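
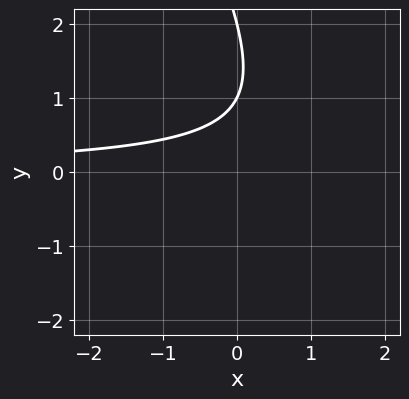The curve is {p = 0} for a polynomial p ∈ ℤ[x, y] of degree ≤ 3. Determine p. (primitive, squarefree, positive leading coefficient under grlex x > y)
2*x*y + y^2 - 3*y + 2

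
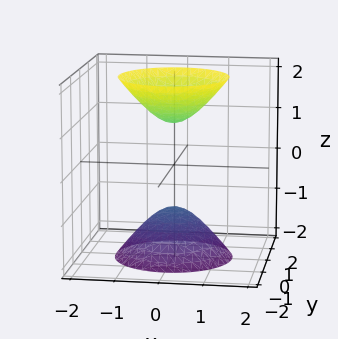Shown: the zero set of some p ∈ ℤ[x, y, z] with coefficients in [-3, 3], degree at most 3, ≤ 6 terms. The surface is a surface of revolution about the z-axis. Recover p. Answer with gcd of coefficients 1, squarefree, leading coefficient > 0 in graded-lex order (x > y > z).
First, the picture has 2 separate pieces. They look like related sheets of one shape, so recover p as a whole.
Then, the degree is 2 — a generic line meets the surface in up to 2 points.
Then, symmetry: the surface is invariant under rotation about z: p = q(x² + y², z).
Next, reading off the gridlines: it misses every integer gridline on the y-axis; a circular section at z = 2 has radius between 1 and 2.
Finally, these observations pin down the coefficients. Check: (0, 0, -1) on the z-axis lies on the surface, and p(0, 0, -1) = 0. ✓

2*x^2 + 2*y^2 - z^2 + 1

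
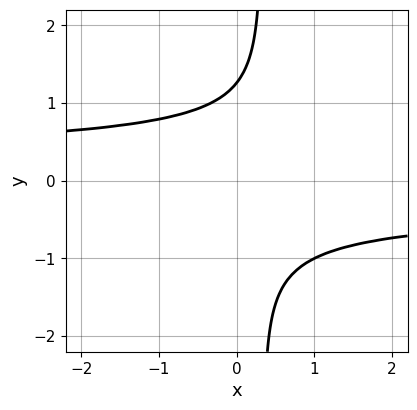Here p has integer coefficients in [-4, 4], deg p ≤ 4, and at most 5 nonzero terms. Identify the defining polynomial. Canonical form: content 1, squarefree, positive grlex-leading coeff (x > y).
3*x*y^3 - y^3 + 2

1. The degree is 4 — a generic line meets the curve in up to 4 points.
2. Reading off the gridlines: no x-intercept at any integer in the box.
3. Fitting integer coefficients to these (and the overall shape) gives p.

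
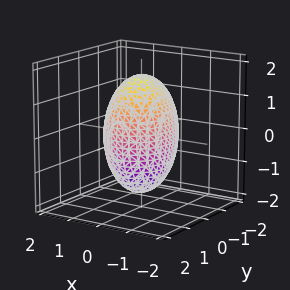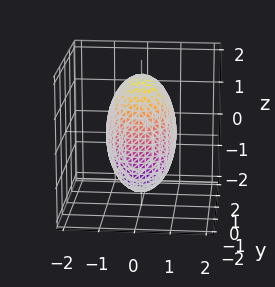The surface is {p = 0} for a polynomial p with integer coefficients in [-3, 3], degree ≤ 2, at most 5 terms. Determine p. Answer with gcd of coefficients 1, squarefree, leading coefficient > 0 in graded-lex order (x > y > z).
3*x^2 + 2*y^2 + z^2 - 3

1. Degree: bounded and convex; a quadric, so deg p = 2.
2. Symmetries: it's symmetric under z → −z, forcing even powers of z; mirror symmetry x ↦ −x ⇒ only even powers of x; mirror symmetry y ↦ −y ⇒ only even powers of y.
3. From the visible intercepts: the x-axis gridline crossings are at x ∈ {-1, 1}.
4. Putting this together gives p.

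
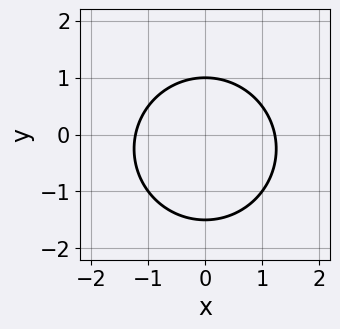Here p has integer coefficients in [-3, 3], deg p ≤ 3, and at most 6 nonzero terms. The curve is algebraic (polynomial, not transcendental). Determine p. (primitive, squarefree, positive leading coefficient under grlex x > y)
2*x^2 + 2*y^2 + y - 3

deg p = 2.
Symmetries: it's symmetric under x → −x, forcing even powers of x.
Checking where it meets the axes: it crosses the y-axis at the gridline y = 1.
Solving for integer coefficients yields p as stated.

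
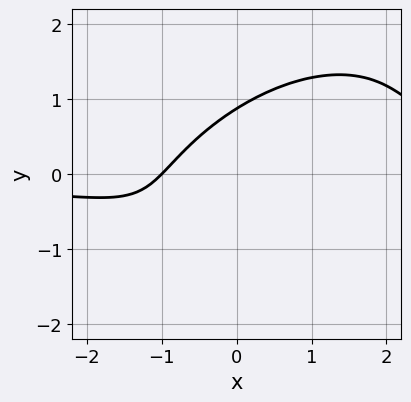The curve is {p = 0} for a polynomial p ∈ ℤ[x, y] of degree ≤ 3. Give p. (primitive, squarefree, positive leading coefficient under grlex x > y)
2*x^2*y - 3*x*y^2 + 3*y^3 - 2*x - 2

First, deg p = 3.
Next, against the integer gridlines: one x-axis crossing is at x = -1.
Finally, solving for integer coefficients yields p as stated.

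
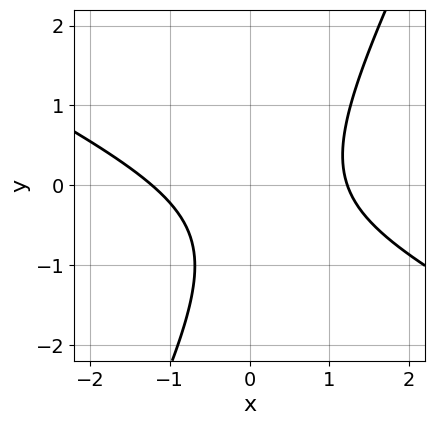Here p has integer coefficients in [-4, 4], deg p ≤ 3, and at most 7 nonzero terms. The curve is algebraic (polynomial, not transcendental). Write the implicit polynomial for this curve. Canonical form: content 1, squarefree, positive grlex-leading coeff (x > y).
1. The degree is 2 — the shape is more complex than any degree-1 curve.
2. From the axis intercepts and sections: the curve avoids every integer y-axis point in the box.
3. Matching integer coefficients to the picture gives p.

2*x^2 + 3*x*y - 2*y^2 - 2*y - 3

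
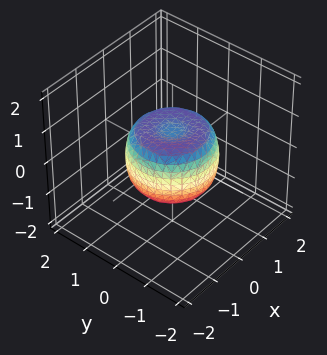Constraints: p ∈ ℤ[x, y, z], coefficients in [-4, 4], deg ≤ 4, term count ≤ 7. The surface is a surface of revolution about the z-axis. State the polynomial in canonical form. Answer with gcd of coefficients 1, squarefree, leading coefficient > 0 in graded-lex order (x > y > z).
Degree: the shape is more complex than any degree-3 surface, so deg p = 4.
Symmetries: the z-axis is an axis of rotation, so x and y enter only as x² + y².
Checking where it meets the axes: a circular section at z = 0 has radius between 1 and 2.
Putting this together gives p.

2*x^4 + 4*x^2*y^2 + 2*y^4 - 2*x^2 - 2*y^2 + 2*z^2 - 1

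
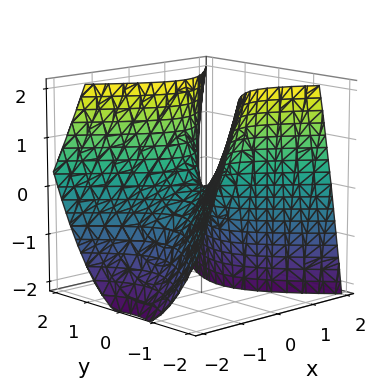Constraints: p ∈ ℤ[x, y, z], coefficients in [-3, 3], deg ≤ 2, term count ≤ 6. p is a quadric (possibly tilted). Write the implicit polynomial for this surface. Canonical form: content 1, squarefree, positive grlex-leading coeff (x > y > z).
3*x^2 + x*y - 2*x*z - 3*y^2 + 2*z

(a) The degree is 2 — the shape is more complex than any degree-1 surface.
(b) Against the integer gridlines: one x-axis crossing is at x = 0; one y-axis crossing is at y = 0; one z-axis crossing is at z = 0.
(c) Matching integer coefficients to the picture gives p.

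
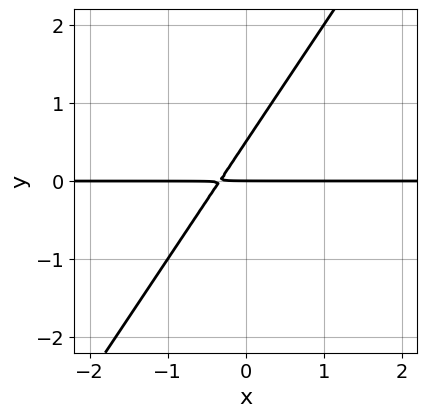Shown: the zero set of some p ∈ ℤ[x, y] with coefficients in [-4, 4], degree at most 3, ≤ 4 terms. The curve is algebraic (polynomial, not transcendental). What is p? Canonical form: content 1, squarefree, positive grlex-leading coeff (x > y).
3*x*y - 2*y^2 + y

Degree: a generic line meets the curve in up to 2 points, so deg p = 2.
From the axis intercepts and sections: it crosses the y-axis at the gridline y = 0; every point of the x-axis in the box is on the curve.
Fitting integer coefficients to these (and the overall shape) gives p.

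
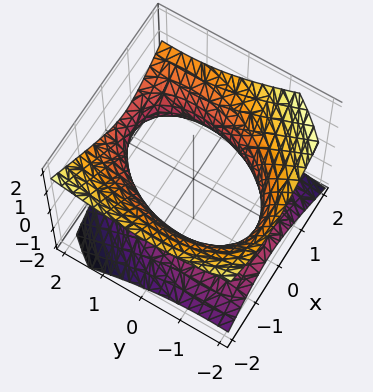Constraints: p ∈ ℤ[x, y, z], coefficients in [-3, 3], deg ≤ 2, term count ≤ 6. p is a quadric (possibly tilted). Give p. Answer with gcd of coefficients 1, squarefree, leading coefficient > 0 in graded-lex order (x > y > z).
2*x^2 - x*y + y^2 - y*z - 3*z^2 - 3

1. The degree is 2 — no degree-1 surface has this shape.
2. Reading off the gridlines: the surface avoids every integer z-axis point in the box.
3. Solving for integer coefficients yields p as stated.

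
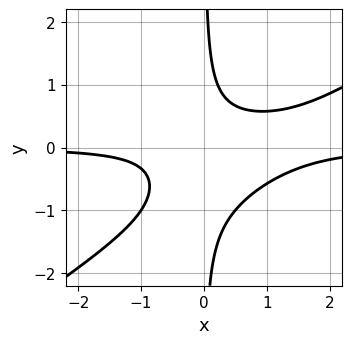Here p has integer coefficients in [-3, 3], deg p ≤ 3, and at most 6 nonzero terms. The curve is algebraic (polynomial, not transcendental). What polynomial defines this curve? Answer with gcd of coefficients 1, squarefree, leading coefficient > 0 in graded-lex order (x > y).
deg p = 3.
From the visible intercepts: no y-intercept at any integer in the box; no x-intercept at any integer in the box.
Matching integer coefficients to the picture gives p.

2*x^2*y - 3*x*y^2 - 2*x*y + 1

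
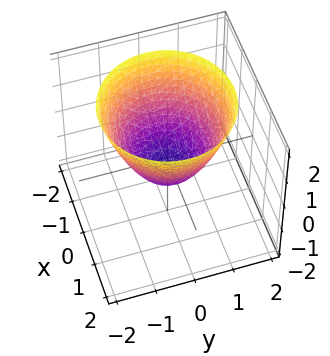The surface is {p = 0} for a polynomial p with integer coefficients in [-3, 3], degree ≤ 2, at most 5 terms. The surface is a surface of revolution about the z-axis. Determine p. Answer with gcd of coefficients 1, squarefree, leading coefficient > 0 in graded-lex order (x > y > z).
3*x^2 + 3*y^2 - 3*z - 2

(a) deg p = 2. A generic line meets the surface in up to 2 points.
(b) Symmetry: every cross-section ⟂ z is a circle, so x, y appear only via x² + y².
(c) From the visible intercepts: a circular section at z = 2 has radius between 1 and 2.
(d) Matching integer coefficients to the picture gives p.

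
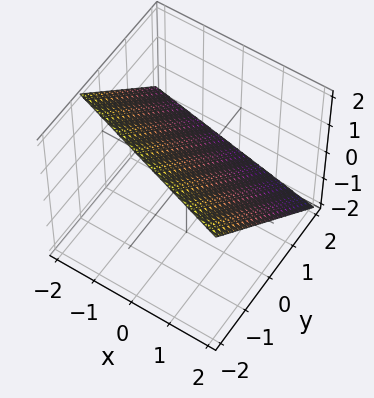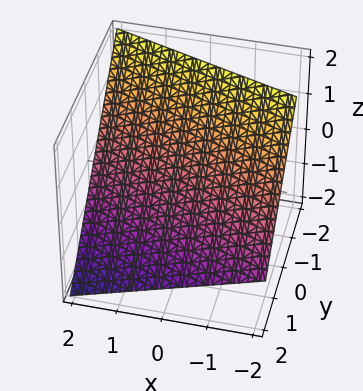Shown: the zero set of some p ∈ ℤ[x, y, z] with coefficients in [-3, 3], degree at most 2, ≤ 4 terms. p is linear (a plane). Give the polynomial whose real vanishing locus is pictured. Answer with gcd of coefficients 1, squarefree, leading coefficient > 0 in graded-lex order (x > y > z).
Degree: every cross-section is a straight line — this is a plane, so deg p = 1.
Observable constraints: it meets the x-axis at x = 2 (among the integer gridlines).
Fitting integer coefficients to these (and the overall shape) gives p.

x + 3*y + 3*z - 2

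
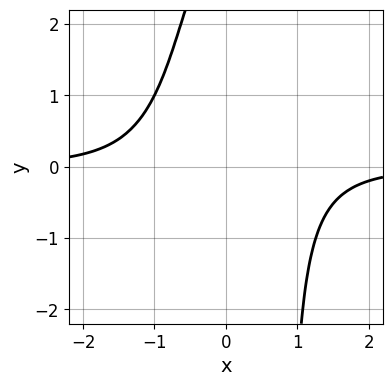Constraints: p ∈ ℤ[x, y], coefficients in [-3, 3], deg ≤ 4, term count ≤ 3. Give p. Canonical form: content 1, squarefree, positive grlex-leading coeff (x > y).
2*x^3*y - y + 3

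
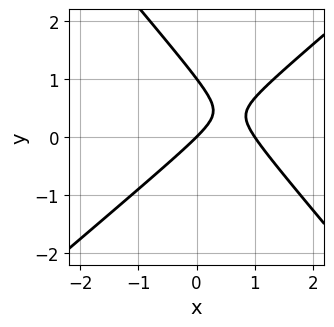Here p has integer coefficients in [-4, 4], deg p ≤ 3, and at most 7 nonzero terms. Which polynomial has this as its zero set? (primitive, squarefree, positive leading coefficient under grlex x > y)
3*x^2 - x*y - 3*y^2 - 3*x + 3*y

First, degree: a generic line meets the curve in up to 2 points, so deg p = 2.
Next, against the integer gridlines: the x-axis gridline crossings are at x ∈ {0, 1}; the y-axis gridline crossings are at y ∈ {0, 1}.
Finally, these observations pin down the coefficients.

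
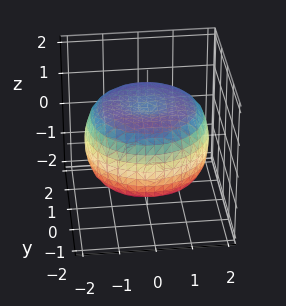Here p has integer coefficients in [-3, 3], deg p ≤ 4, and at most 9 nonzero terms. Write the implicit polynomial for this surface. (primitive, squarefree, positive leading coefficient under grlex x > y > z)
1. deg p = 4. No degree-3 surface has this shape.
2. Symmetries: every cross-section ⟂ z is a circle, so x, y appear only via x² + y².
3. From the axis intercepts and sections: a circular section at z = 1 has radius between 1 and 2; among the integer gridlines, it crosses the z-axis at z ∈ {-1, 1}.
4. Matching integer coefficients to the picture gives p.

x^4 + 2*x^2*y^2 + y^4 - 2*x^2 - 2*y^2 + 3*z^2 - 3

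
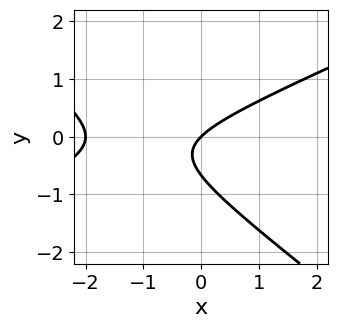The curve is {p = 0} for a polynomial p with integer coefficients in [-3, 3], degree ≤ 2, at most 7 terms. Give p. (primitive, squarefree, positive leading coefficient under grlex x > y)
(a) Degree: a generic line meets the curve in up to 2 points, so deg p = 2.
(b) Reading off the gridlines: among the integer gridlines, it crosses the x-axis at x ∈ {-2, 0}; it crosses the y-axis at the gridline y = 0.
(c) Matching integer coefficients to the picture gives p.

x^2 - x*y - 3*y^2 + 2*x - 2*y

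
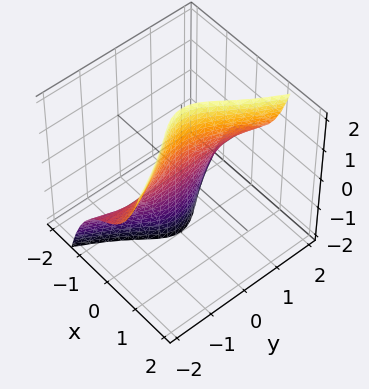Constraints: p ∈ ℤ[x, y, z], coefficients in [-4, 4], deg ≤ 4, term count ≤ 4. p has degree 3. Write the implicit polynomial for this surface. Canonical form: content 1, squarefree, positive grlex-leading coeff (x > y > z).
3*x^3 - y^2*z + 3*x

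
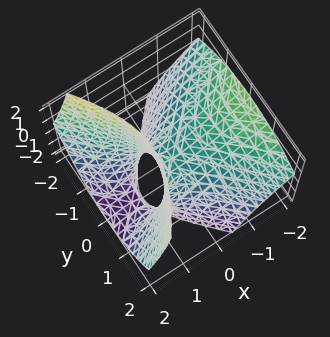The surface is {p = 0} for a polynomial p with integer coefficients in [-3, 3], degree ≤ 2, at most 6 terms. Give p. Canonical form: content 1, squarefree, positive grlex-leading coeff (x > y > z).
2*x^2 + 3*x*z - 2*y^2 - 2*z

Degree: a generic line meets the surface in up to 2 points, so deg p = 2.
From the axis intercepts and sections: it meets the z-axis at z = 0 (among the integer gridlines); it crosses the y-axis at the gridline y = 0; it crosses the x-axis at the gridline x = 0.
Together with the visible shape, these determine p as stated.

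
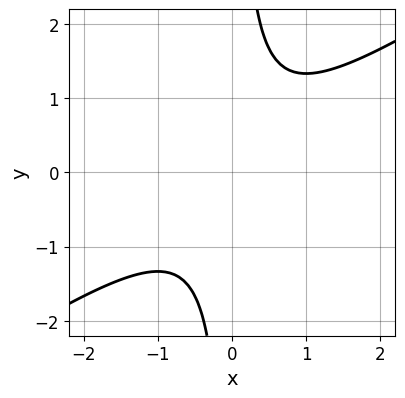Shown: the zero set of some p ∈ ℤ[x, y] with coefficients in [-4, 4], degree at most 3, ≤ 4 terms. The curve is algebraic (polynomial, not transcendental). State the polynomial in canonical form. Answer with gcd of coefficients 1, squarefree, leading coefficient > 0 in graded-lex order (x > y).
2*x^2 - 3*x*y + 2

1. Degree: a generic line meets the curve in up to 2 points, so deg p = 2.
2. Observable constraints: no y-intercept at any integer in the box; the curve avoids every integer x-axis point in the box.
3. Solving for integer coefficients yields p as stated.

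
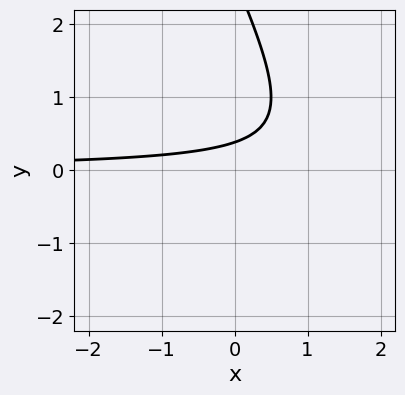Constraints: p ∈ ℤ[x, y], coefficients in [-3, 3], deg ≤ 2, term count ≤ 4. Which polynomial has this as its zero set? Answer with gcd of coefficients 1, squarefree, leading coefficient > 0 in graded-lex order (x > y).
2*x*y + y^2 - 3*y + 1

Degree: no degree-1 curve has this shape, so deg p = 2.
Against the integer gridlines: it misses every integer gridline on the x-axis.
Putting this together gives p.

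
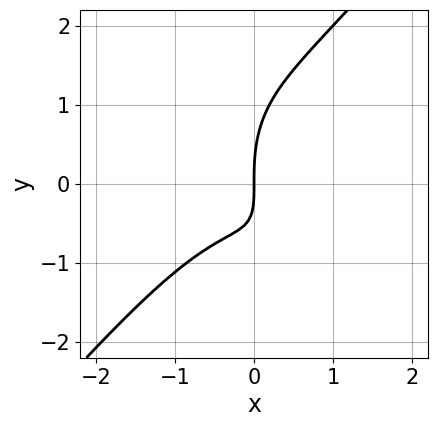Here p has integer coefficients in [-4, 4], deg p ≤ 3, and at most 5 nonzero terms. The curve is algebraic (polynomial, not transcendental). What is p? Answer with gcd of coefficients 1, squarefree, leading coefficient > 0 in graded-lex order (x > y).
1. deg p = 3.
2. From the axis intercepts and sections: it meets the y-axis at y = 0 (among the integer gridlines); it crosses the x-axis at the gridline x = 0.
3. The integer polynomial consistent with all of this is the stated p.

3*x^3 - x*y^2 - y^3 + 3*x*y + 3*x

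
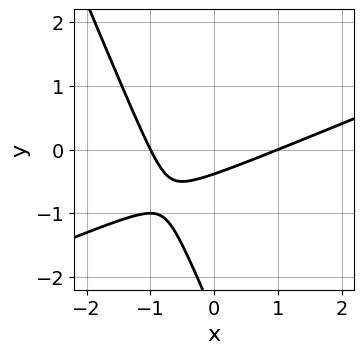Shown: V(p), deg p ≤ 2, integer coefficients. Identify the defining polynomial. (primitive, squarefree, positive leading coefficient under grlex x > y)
1. deg p = 2.
2. Against the integer gridlines: the x-axis gridline crossings are at x ∈ {-1, 1}.
3. Assembling these constraints gives the stated polynomial.

x^2 - 2*x*y - y^2 - 3*y - 1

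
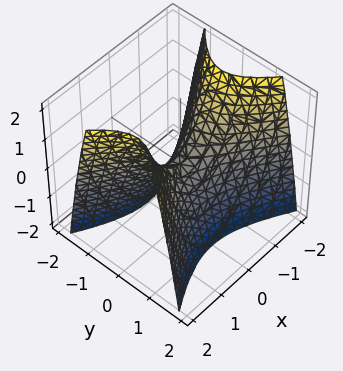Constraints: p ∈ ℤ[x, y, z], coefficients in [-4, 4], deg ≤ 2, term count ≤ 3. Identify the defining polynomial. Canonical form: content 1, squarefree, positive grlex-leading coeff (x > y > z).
First, degree: a hyperbolic paraboloid; a quadric, so deg p = 2.
Then, symmetries: the y ↦ −y reflection is a symmetry, so y appears only in even powers; mirror symmetry x ↦ −x ⇒ only even powers of x.
Next, from the visible intercepts: it meets the y-axis at y = 0 (among the integer gridlines); one z-axis crossing is at z = 0.
Finally, assembling these constraints gives the stated polynomial.

x^2 - 2*y^2 - z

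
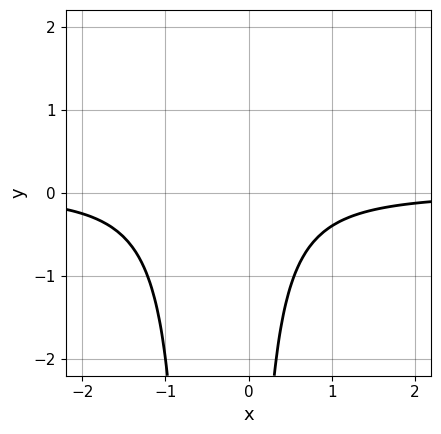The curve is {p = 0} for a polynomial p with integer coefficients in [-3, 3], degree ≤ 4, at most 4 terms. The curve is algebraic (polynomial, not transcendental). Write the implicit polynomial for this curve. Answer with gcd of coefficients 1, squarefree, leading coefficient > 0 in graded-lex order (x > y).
3*x^2*y + 2*x*y + 2

1. Degree: no degree-2 curve has this shape, so deg p = 3.
2. From the axis intercepts and sections: no x-intercept at any integer in the box; no y-intercept at any integer in the box.
3. The integer polynomial consistent with all of this is the stated p.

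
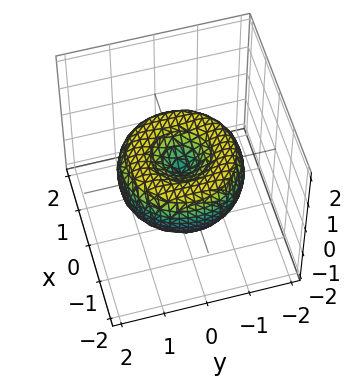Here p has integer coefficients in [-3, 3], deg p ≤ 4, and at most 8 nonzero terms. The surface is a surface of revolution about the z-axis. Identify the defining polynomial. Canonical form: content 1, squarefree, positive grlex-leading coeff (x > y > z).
x^4 + 2*x^2*y^2 + y^4 - 2*x^2 - 2*y^2 + 2*z^2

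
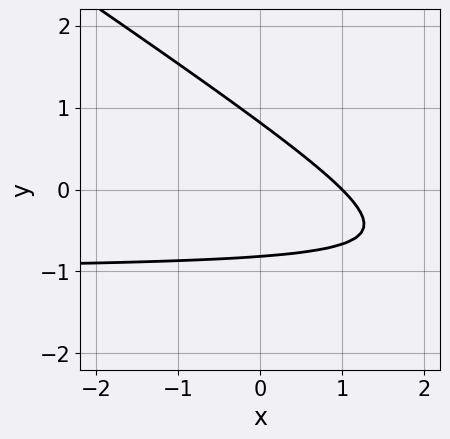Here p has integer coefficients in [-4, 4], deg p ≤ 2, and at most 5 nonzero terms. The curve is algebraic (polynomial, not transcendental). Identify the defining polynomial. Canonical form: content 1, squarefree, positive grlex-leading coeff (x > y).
2*x*y + 3*y^2 + 2*x - 2

Degree: a generic line meets the curve in up to 2 points, so deg p = 2.
Reading off the gridlines: it crosses the x-axis at the gridline x = 1.
Solving for integer coefficients yields p as stated.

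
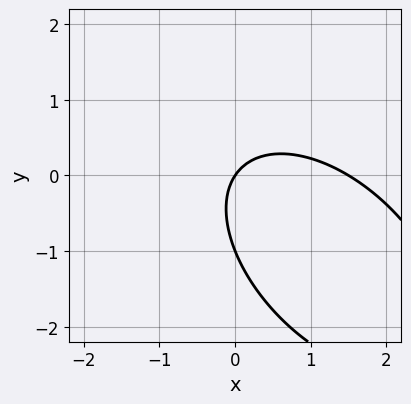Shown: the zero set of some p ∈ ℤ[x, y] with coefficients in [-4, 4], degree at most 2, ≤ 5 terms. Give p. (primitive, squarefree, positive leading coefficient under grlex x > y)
2*x^2 + 2*x*y + 2*y^2 - 3*x + 2*y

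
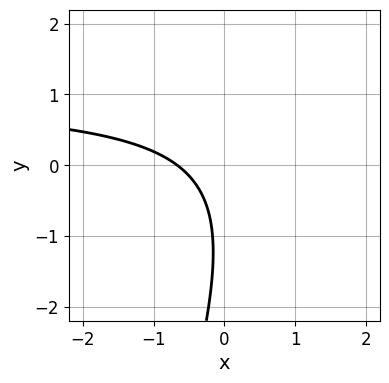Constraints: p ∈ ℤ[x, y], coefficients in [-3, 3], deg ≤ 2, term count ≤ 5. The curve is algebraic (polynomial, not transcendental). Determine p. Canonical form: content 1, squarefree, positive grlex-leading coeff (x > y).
3*x*y - y^2 - 3*x - 2*y - 2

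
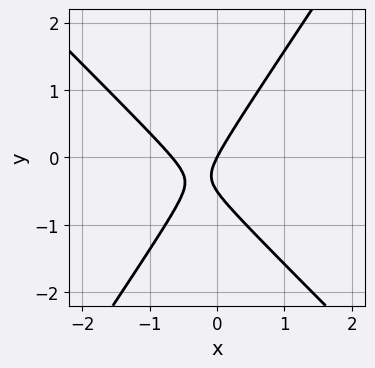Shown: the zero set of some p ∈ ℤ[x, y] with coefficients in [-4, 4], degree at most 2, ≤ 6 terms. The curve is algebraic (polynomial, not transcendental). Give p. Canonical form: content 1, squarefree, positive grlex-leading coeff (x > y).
First, the degree is 2 — no degree-1 curve has this shape.
Then, observable constraints: it crosses the y-axis at the gridline y = 0; it meets the x-axis at x = 0 (among the integer gridlines).
Finally, matching integer coefficients to the picture gives p.

3*x^2 + x*y - 2*y^2 + 2*x - y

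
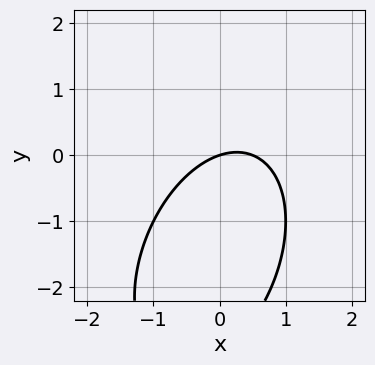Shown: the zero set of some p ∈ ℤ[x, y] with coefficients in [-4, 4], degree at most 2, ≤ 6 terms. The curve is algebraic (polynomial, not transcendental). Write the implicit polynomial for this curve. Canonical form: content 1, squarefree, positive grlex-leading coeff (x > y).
2*x^2 - x*y + y^2 - x + 3*y

1. Degree: the shape is more complex than any degree-1 curve, so deg p = 2.
2. Against the integer gridlines: it crosses the x-axis at the gridline x = 0; one y-axis crossing is at y = 0.
3. Assembling these constraints gives the stated polynomial.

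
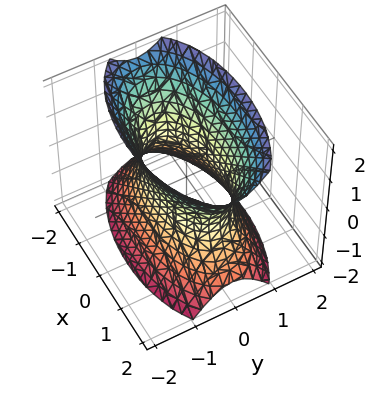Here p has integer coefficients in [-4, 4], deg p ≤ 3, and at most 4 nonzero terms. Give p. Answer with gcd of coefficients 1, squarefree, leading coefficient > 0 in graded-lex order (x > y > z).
(a) Degree: an hourglass — one-sheet hyperboloid; a quadric, so deg p = 2.
(b) Symmetries: it's symmetric under y → −y, forcing even powers of y; it's symmetric under z → −z, forcing even powers of z; it's symmetric under x → −x, forcing even powers of x.
(c) Observable constraints: it misses every integer gridline on the z-axis.
(d) Solving for integer coefficients yields p as stated.

x^2 + 3*y^2 - z^2 - 2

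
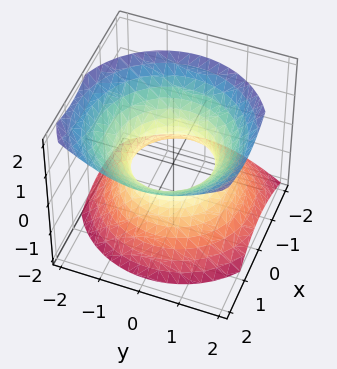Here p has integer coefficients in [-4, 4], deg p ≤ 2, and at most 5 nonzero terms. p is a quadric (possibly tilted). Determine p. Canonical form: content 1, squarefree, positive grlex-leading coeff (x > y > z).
3*x^2 - 2*x*z + 3*y^2 - 3*z^2 - 3

The degree is 2 — a generic line meets the surface in up to 2 points.
Reading off the gridlines: the surface avoids every integer z-axis point in the box; the y-axis gridline crossings are at y ∈ {-1, 1}.
Solving for integer coefficients yields p as stated. Check: (-1, 0, 0) on the x-axis lies on the surface, and p(-1, 0, 0) = 0. ✓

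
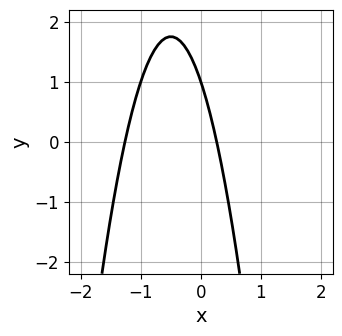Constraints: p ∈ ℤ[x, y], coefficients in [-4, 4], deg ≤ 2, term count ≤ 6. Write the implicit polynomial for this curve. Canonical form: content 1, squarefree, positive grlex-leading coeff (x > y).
3*x^2 + 3*x + y - 1

First, the degree is 2 — the shape is more complex than any degree-1 curve.
Then, from the axis intercepts and sections: one y-axis crossing is at y = 1.
Finally, together with the visible shape, these determine p as stated.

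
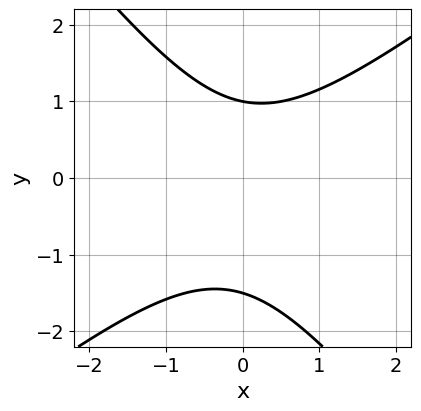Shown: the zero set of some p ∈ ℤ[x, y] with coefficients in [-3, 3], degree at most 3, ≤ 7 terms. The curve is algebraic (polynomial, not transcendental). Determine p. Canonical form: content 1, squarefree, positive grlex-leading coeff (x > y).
First, deg p = 2.
Then, observable constraints: no x-intercept at any integer in the box; it crosses the y-axis at the gridline y = 1.
Finally, matching integer coefficients to the picture gives p.

2*x^2 - x*y - 2*y^2 - y + 3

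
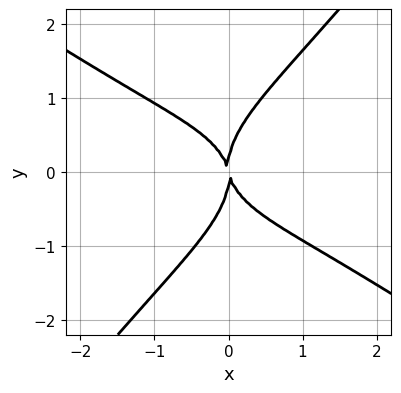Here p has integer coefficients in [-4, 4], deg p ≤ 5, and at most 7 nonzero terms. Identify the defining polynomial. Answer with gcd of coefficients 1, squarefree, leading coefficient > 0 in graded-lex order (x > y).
x^4 + 2*x*y^3 - 2*y^4 + 3*x^2 + x*y

(a) Degree: the shape is more complex than any degree-3 curve, so deg p = 4.
(b) Against the integer gridlines: one y-axis crossing is at y = 0; one x-axis crossing is at x = 0.
(c) Assembling these constraints gives the stated polynomial.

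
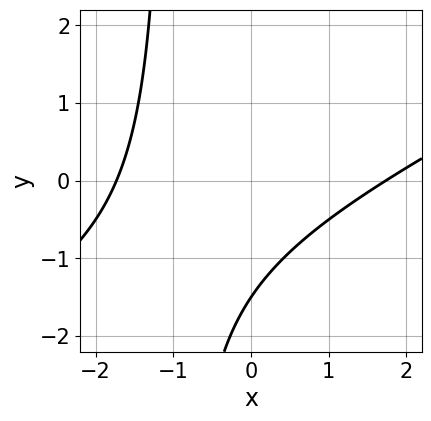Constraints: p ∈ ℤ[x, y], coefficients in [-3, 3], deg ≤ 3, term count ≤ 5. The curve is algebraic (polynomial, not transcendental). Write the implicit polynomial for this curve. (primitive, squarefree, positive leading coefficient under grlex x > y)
x^2 - 2*x*y - 2*y - 3

First, degree: a generic line meets the curve in up to 2 points, so deg p = 2.
Finally, solving for integer coefficients yields p as stated.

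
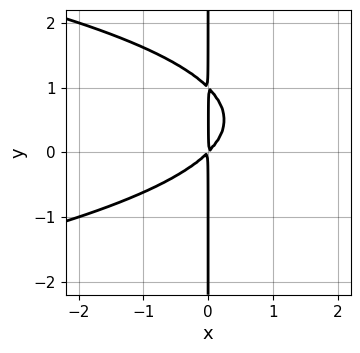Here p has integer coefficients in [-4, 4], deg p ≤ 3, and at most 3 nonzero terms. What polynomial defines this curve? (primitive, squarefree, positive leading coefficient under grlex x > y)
x*y^2 + x^2 - x*y

1. The degree is 3 — the shape is more complex than any degree-2 curve.
2. Against the integer gridlines: every point of the y-axis in the box is on the curve.
3. Fitting integer coefficients to these (and the overall shape) gives p.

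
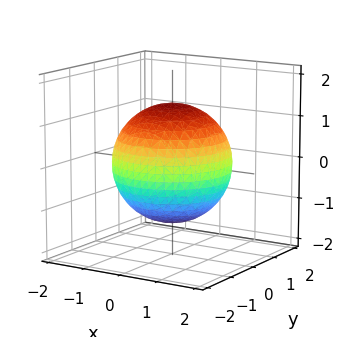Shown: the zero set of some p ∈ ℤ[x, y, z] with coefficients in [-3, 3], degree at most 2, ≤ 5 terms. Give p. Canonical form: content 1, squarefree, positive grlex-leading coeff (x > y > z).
Degree: bounded and convex; a quadric, so deg p = 2.
Symmetry: the z-axis is an axis of rotation, so x and y enter only as x² + y²; it's symmetric under z → −z, forcing even powers of z.
Against the integer gridlines: a circular section at z = 0 has radius between 1 and 2.
These observations pin down the coefficients.

x^2 + y^2 + z^2 - 2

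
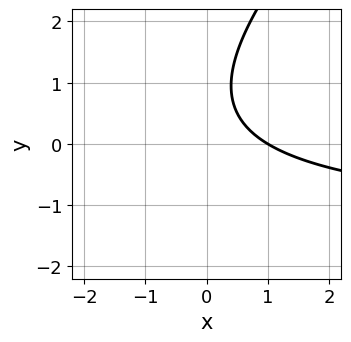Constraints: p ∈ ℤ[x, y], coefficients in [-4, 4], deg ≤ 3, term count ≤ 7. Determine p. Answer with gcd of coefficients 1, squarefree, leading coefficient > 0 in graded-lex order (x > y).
2*x*y - 2*y^2 + 3*x + 3*y - 3

1. The degree is 2 — the shape is more complex than any degree-1 curve.
2. Observable constraints: no y-intercept at any integer in the box; it meets the x-axis at x = 1 (among the integer gridlines).
3. Solving for integer coefficients yields p as stated.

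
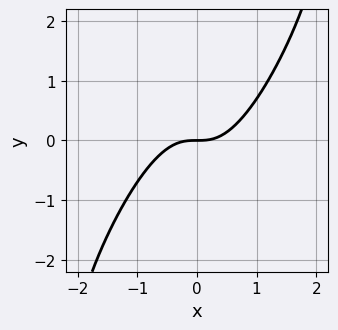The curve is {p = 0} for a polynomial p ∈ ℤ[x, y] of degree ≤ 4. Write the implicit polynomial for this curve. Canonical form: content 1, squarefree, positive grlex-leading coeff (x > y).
3*x^3 - 3*x^2*y + x*y^2 - 2*y

deg p = 3. A generic line meets the curve in up to 3 points.
Observable constraints: it meets the x-axis at x = 0 (among the integer gridlines); it meets the y-axis at y = 0 (among the integer gridlines).
The integer polynomial consistent with all of this is the stated p.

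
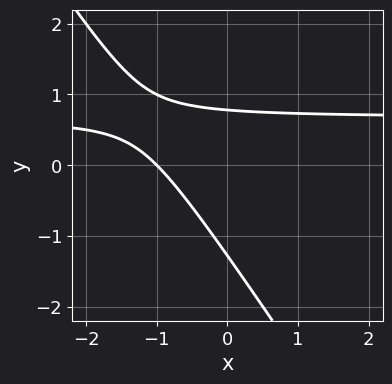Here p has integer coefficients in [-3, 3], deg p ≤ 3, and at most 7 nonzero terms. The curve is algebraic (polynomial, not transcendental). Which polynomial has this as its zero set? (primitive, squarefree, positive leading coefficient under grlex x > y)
3*x*y + 2*y^2 - 2*x + y - 2

deg p = 2. No degree-1 curve has this shape.
From the visible intercepts: one x-axis crossing is at x = -1.
The integer polynomial consistent with all of this is the stated p.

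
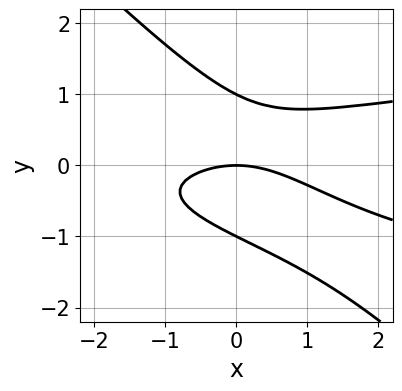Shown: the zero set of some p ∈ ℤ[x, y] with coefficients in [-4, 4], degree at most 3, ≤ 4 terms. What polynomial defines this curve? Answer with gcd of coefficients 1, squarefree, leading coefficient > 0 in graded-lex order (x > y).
(a) deg p = 3.
(b) Against the integer gridlines: it crosses the x-axis at the gridline x = 0; among the integer gridlines, it crosses the y-axis at y ∈ {-1, 0, 1}.
(c) Assembling these constraints gives the stated polynomial.

3*x*y^2 + 3*y^3 - x^2 - 3*y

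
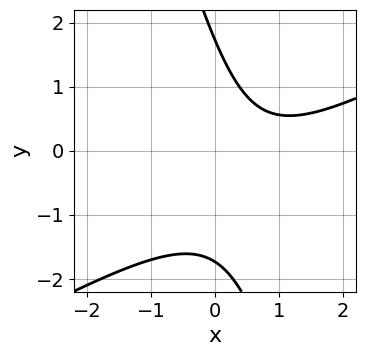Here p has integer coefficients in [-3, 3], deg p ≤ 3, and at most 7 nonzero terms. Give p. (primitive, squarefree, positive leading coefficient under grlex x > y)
First, deg p = 2.
Then, checking where it meets the axes: the curve avoids every integer x-axis point in the box.
Finally, fitting integer coefficients to these (and the overall shape) gives p.

2*x^2 - 3*x*y - y^2 - 3*x + 3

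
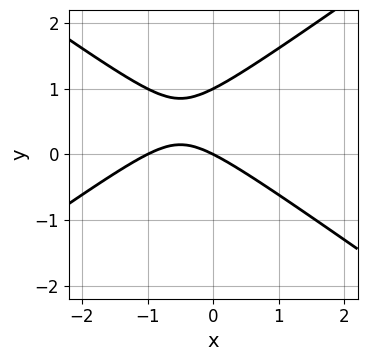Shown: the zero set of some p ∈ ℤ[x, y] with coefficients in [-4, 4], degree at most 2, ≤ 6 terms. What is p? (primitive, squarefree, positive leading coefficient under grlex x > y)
x^2 - 2*y^2 + x + 2*y

1. Degree: a generic line meets the curve in up to 2 points, so deg p = 2.
2. From the visible intercepts: the x-axis gridline crossings are at x ∈ {-1, 0}; the y-axis gridline crossings are at y ∈ {0, 1}.
3. Solving for integer coefficients yields p as stated.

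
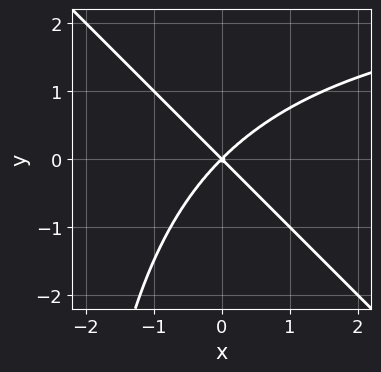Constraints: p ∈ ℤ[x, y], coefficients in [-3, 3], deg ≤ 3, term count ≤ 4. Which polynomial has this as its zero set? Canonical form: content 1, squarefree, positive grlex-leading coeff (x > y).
x^2*y + x*y^2 - 3*x^2 + 3*y^2

Degree: the shape is more complex than any degree-2 curve, so deg p = 3.
From the visible intercepts: it crosses the x-axis at the gridline x = 0; one y-axis crossing is at y = 0.
Putting this together gives p.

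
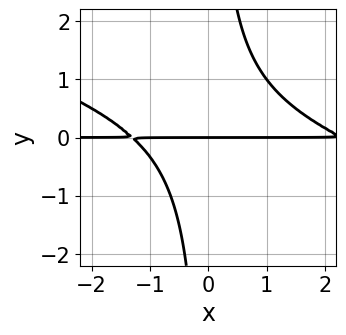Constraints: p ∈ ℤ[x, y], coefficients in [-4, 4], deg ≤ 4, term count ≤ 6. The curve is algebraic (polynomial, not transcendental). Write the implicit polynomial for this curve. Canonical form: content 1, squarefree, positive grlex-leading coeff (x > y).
x^2*y + 3*x*y^2 - x*y - 3*y

1. deg p = 3. No degree-2 curve has this shape.
2. Reading off the gridlines: one y-axis crossing is at y = 0; the visible x-axis segment lies entirely on the curve.
3. Fitting integer coefficients to these (and the overall shape) gives p.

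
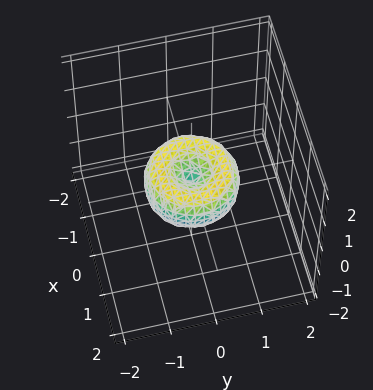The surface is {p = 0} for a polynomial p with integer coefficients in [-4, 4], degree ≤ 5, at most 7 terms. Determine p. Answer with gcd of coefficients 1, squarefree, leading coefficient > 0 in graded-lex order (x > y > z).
(a) The degree is 4 — a generic line meets the surface in up to 4 points.
(b) Symmetries: rotational symmetry about the z-axis ⇒ p depends on x, y only through x² + y².
(c) Against the integer gridlines: the x-axis gridline crossings are at x ∈ {-1, 0, 1}; a circular section at z = 0 has radius exactly 1.
(d) Assembling these constraints gives the stated polynomial. Check: (0, -1, 0) on the y-axis lies on the surface, and p(0, -1, 0) = 0. ✓

x^4 + 2*x^2*y^2 + y^4 - x^2 - y^2 + z^2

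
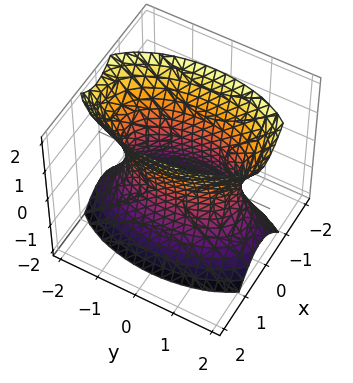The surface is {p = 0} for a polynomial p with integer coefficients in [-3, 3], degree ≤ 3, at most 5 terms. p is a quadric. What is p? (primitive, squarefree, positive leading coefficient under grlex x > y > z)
3*x^2 + y^2 - z^2 - 2

deg p = 2. An hourglass — one-sheet hyperboloid; a quadric.
Symmetries: it's symmetric under x → −x, forcing even powers of x; mirror symmetry y ↦ −y ⇒ only even powers of y; the z ↦ −z reflection is a symmetry, so z appears only in even powers.
From the visible intercepts: no z-intercept at any integer in the box.
Fitting integer coefficients to these (and the overall shape) gives p.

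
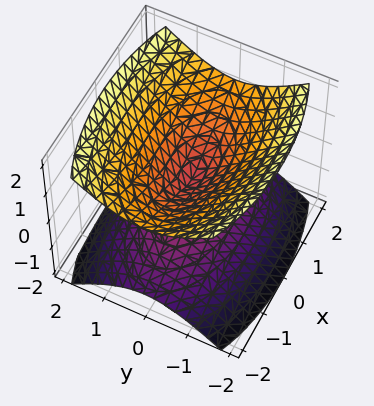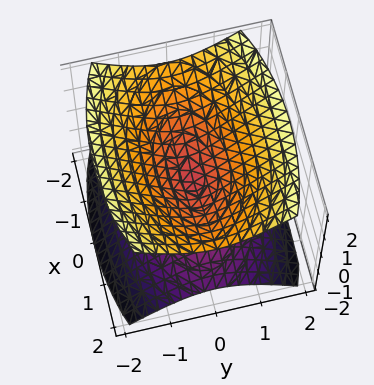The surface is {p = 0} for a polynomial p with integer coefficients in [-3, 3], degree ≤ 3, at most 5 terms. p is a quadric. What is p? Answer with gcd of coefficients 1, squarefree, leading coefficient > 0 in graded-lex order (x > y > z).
x^2 + 3*y^2 - 3*z^2

There are 2 components.
Degree: a double cone through the origin; a quadric, so deg p = 2.
Symmetries: it's symmetric under x → −x, forcing even powers of x; it's symmetric under z → −z, forcing even powers of z; mirror symmetry y ↦ −y ⇒ only even powers of y.
Observable constraints: it meets the x-axis at x = 0 (among the integer gridlines); it meets the y-axis at y = 0 (among the integer gridlines); it meets the z-axis at z = 0 (among the integer gridlines).
These observations pin down the coefficients.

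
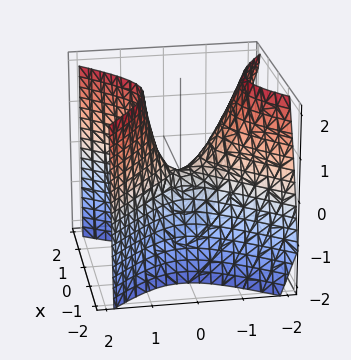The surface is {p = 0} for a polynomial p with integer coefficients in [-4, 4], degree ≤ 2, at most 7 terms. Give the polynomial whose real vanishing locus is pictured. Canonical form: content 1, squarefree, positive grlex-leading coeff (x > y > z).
3*x^2 + x*y - 3*y^2 - y*z + 2*z

1. Degree: the shape is more complex than any degree-1 surface, so deg p = 2.
2. Observable constraints: it crosses the z-axis at the gridline z = 0; one y-axis crossing is at y = 0; one x-axis crossing is at x = 0.
3. Putting this together gives p.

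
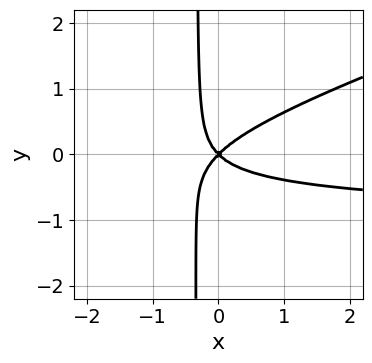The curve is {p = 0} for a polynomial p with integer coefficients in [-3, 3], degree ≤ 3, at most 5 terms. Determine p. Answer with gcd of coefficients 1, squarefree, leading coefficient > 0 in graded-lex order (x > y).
(a) Degree: a generic line meets the curve in up to 3 points, so deg p = 3.
(b) Against the integer gridlines: it meets the y-axis at y = 0 (among the integer gridlines); one x-axis crossing is at x = 0.
(c) Solving for integer coefficients yields p as stated.

x^2*y - 3*x*y^2 + x^2 - y^2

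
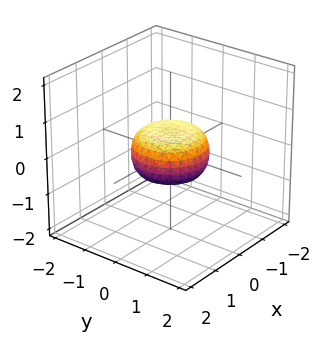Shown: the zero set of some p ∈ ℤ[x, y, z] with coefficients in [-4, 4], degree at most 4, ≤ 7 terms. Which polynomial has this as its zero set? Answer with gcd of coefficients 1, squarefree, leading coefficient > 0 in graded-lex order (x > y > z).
(a) Degree: the shape is more complex than any degree-3 surface, so deg p = 4.
(b) Symmetry: the z-axis is an axis of rotation, so x and y enter only as x² + y².
(c) Reading off the gridlines: a circular section at z = 0 has radius exactly 1; among the integer gridlines, it crosses the x-axis at x ∈ {-1, 1}.
(d) Solving for integer coefficients yields p as stated. Check: (0, -1, 0) on the y-axis lies on the surface, and p(0, -1, 0) = 0. ✓

2*x^4 + 4*x^2*y^2 + 2*y^4 - x^2 - y^2 + 3*z^2 - 1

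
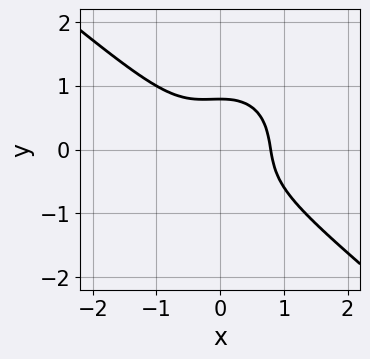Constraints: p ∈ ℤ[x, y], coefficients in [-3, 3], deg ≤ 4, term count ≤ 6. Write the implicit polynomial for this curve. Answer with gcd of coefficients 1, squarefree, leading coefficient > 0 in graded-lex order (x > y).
2*x^3 + x^2*y + 2*y^3 - 1

1. The degree is 3 — no degree-2 curve has this shape.
2. Putting this together gives p.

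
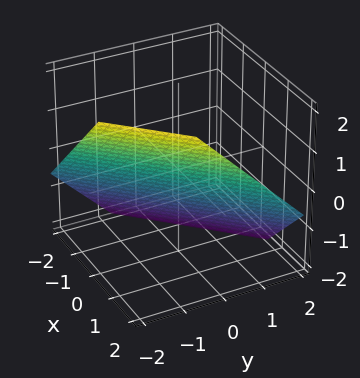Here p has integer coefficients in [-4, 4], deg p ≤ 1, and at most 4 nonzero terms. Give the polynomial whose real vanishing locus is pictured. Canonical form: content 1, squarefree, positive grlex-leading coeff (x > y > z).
First, deg p = 1. The surface is flat (a plane).
Finally, matching integer coefficients to the picture gives p.

3*x - 3*y - 3*z - 2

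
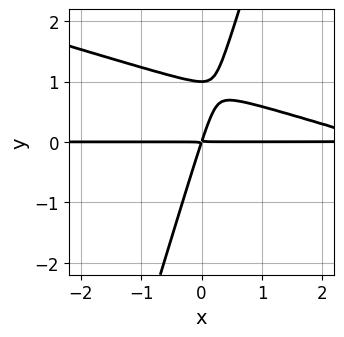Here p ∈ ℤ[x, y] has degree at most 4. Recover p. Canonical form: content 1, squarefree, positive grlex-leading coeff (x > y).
1. deg p = 3. A generic line meets the curve in up to 3 points.
2. From the visible intercepts: it meets the y-axis at y = 1 (among the integer gridlines); the visible x-axis segment lies entirely on the curve.
3. Matching integer coefficients to the picture gives p.

x^2*y + 3*x*y^2 - y^3 - 3*x*y + y^2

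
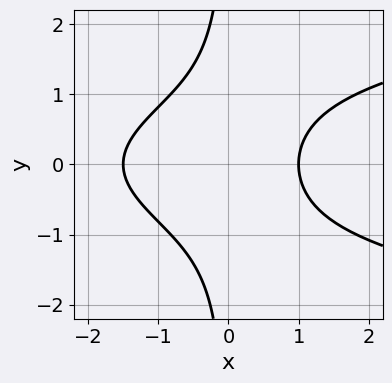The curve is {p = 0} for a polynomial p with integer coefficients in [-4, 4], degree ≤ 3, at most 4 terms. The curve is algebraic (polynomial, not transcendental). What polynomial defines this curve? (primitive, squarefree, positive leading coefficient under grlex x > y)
(a) deg p = 3. No degree-2 curve has this shape.
(b) Symmetries: mirror symmetry y ↦ −y ⇒ only even powers of y.
(c) Reading off the gridlines: the curve avoids every integer y-axis point in the box; it crosses the x-axis at the gridline x = 1.
(d) Matching integer coefficients to the picture gives p.

3*x*y^2 - 2*x^2 - x + 3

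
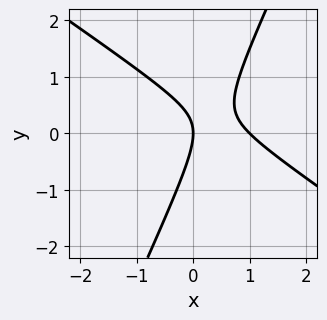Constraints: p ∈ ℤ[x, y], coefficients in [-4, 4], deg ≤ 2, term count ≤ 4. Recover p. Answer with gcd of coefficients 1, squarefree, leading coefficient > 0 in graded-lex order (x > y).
First, degree: the shape is more complex than any degree-1 curve, so deg p = 2.
Next, from the visible intercepts: the x-axis gridline crossings are at x ∈ {0, 1}; it crosses the y-axis at the gridline y = 0.
Finally, solving for integer coefficients yields p as stated.

3*x^2 + 3*x*y - 2*y^2 - 3*x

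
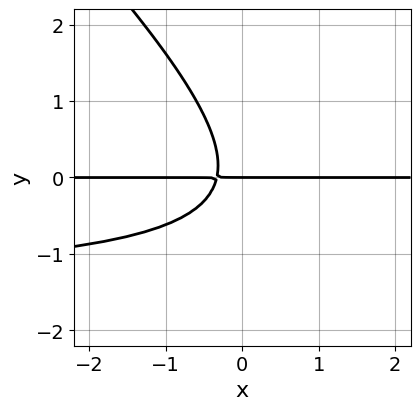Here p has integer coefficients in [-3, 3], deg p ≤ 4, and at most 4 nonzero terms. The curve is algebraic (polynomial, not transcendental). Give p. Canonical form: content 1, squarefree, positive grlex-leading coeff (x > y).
2*x*y^2 + 2*y^3 + 3*x*y + y

1. The degree is 3 — no degree-2 curve has this shape.
2. Reading off the gridlines: it crosses the y-axis at the gridline y = 0; the visible x-axis segment lies entirely on the curve.
3. These observations pin down the coefficients.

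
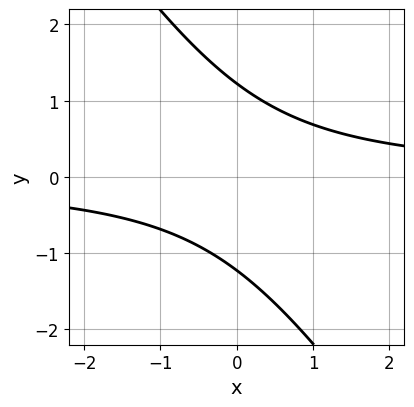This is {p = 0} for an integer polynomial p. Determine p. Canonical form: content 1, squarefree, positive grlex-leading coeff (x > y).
3*x*y + 2*y^2 - 3

First, the degree is 2 — a generic line meets the curve in up to 2 points.
Next, against the integer gridlines: no x-intercept at any integer in the box.
Finally, the integer polynomial consistent with all of this is the stated p.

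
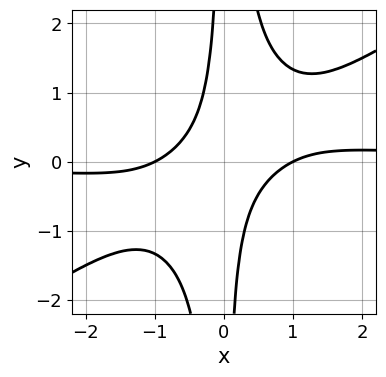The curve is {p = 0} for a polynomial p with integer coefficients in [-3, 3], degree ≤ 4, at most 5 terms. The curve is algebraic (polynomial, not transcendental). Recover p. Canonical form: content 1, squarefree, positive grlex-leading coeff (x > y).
The degree is 4 — a generic line meets the curve in up to 4 points.
Against the integer gridlines: among the integer gridlines, it crosses the x-axis at x ∈ {-1, 1}; no y-intercept at any integer in the box.
Putting this together gives p.

2*x^3*y - 3*x^2*y^2 - x^2 + 2*x*y + 1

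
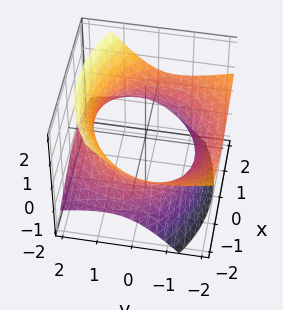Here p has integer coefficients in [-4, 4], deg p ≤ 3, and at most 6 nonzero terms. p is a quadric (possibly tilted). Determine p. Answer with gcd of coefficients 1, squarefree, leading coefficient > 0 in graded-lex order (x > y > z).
x^2 + y^2 + 2*y*z - 2*z^2 - 3

First, deg p = 2.
Then, from the visible intercepts: no z-intercept at any integer in the box.
Finally, assembling these constraints gives the stated polynomial.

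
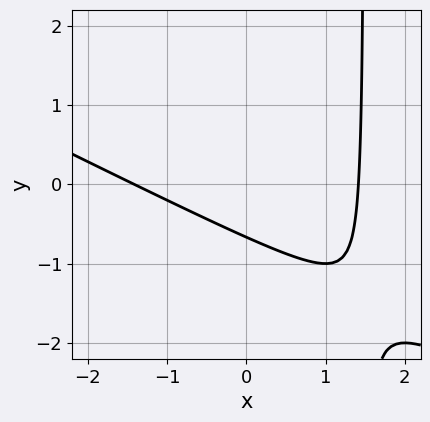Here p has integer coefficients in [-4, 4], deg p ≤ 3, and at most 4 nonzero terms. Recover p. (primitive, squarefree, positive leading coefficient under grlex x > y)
First, deg p = 2. The shape is more complex than any degree-1 curve.
Finally, putting this together gives p.

x^2 + 2*x*y - 3*y - 2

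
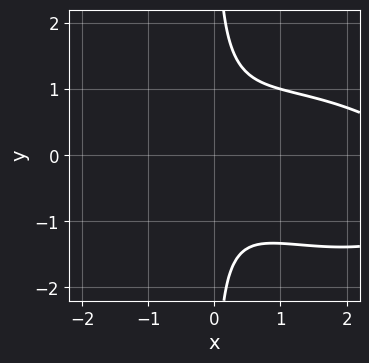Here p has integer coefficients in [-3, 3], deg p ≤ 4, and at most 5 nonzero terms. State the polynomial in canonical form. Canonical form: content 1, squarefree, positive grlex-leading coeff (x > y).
x^3 + x^2*y + 3*x*y^2 - 3*x^2 - 2

(a) The degree is 3 — the shape is more complex than any degree-2 curve.
(b) Checking where it meets the axes: the curve avoids every integer x-axis point in the box; the curve avoids every integer y-axis point in the box.
(c) These observations pin down the coefficients.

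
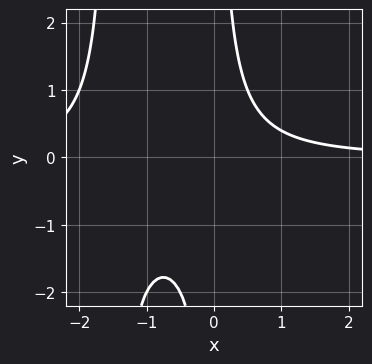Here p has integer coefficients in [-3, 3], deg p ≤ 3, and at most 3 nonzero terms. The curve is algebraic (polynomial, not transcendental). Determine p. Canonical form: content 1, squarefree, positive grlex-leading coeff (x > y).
(a) The degree is 3 — no degree-2 curve has this shape.
(b) Checking where it meets the axes: it misses every integer gridline on the y-axis; it misses every integer gridline on the x-axis.
(c) Fitting integer coefficients to these (and the overall shape) gives p.

2*x^2*y + 3*x*y - 2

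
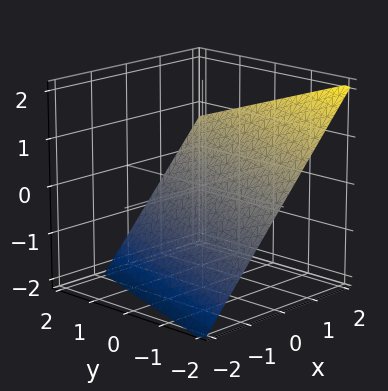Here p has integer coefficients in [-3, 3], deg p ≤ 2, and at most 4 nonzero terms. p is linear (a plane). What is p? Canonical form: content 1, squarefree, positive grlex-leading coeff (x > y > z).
1. The degree is 1 — the surface is flat (a plane).
2. Reading off the gridlines: one y-axis crossing is at y = -2.
3. The integer polynomial consistent with all of this is the stated p.

3*x - y - 3*z - 2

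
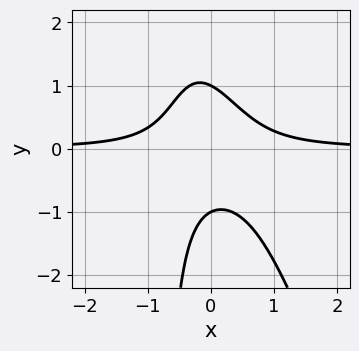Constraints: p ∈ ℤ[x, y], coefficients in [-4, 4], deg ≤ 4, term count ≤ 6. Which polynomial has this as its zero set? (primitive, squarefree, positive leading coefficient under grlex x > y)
3*x^2*y + x*y^2 + y^2 - 1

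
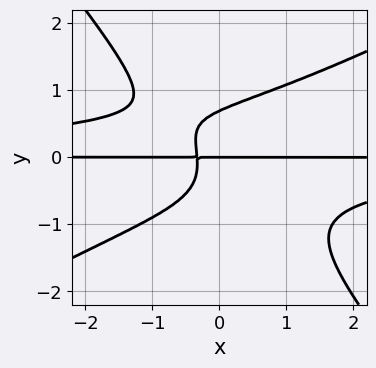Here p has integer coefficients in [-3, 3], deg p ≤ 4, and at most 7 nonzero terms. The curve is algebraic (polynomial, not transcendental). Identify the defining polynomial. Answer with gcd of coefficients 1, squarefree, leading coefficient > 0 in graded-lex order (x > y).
1. The degree is 4 — a generic line meets the curve in up to 4 points.
2. Checking where it meets the axes: it meets the y-axis at y = 0 (among the integer gridlines); the visible x-axis segment lies entirely on the curve.
3. Together with the visible shape, these determine p as stated.

2*x^2*y^2 - 2*x*y^3 - 3*y^4 + 3*x*y + y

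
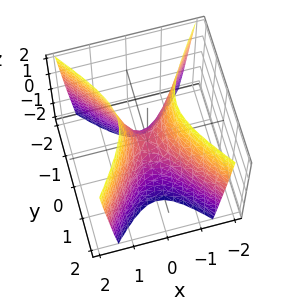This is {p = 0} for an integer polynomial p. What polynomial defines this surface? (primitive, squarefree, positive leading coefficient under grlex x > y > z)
(a) deg p = 2.
(b) Symmetries: mirror symmetry y ↦ −y ⇒ only even powers of y; mirror symmetry x ↦ −x ⇒ only even powers of x.
(c) Reading off the gridlines: one x-axis crossing is at x = 0; one z-axis crossing is at z = 0; it crosses the y-axis at the gridline y = 0.
(d) These observations pin down the coefficients.

3*x^2 - 2*y^2 - z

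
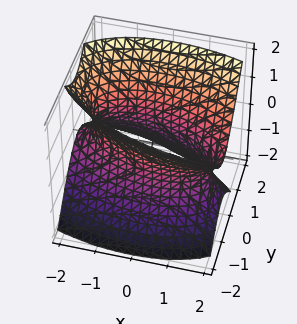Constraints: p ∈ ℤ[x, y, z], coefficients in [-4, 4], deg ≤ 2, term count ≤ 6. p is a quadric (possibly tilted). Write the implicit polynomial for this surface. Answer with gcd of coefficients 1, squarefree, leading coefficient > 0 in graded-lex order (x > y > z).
1. Degree: the shape is more complex than any degree-1 surface, so deg p = 2.
2. From the visible intercepts: it misses every integer gridline on the z-axis; the y-axis gridline crossings are at y ∈ {-1, 1}.
3. These observations pin down the coefficients.

x^2 + x*y - x*z + 3*y^2 - 2*z^2 - 3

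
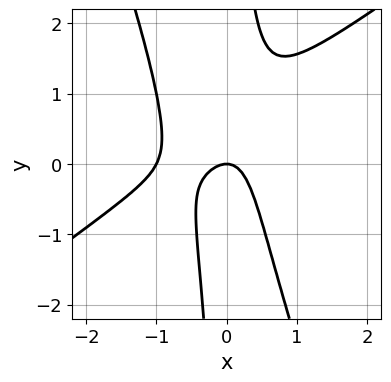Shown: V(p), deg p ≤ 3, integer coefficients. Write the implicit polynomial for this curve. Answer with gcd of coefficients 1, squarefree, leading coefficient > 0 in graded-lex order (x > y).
1. The degree is 3 — no degree-2 curve has this shape.
2. Observable constraints: it meets the y-axis at y = 0 (among the integer gridlines); among the integer gridlines, it crosses the x-axis at x ∈ {-1, 0}.
3. Assembling these constraints gives the stated polynomial.

2*x^3 - 2*x^2*y - x*y^2 + 2*x^2 + y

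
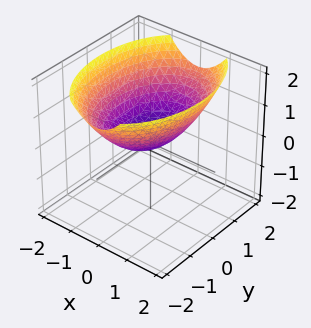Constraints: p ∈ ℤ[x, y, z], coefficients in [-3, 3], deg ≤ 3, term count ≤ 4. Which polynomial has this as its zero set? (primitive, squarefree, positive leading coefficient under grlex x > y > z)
1. Degree: a single bowl opening along one axis; a quadric, so deg p = 2.
2. Symmetries: mirror symmetry y ↦ −y ⇒ only even powers of y; the x ↦ −x reflection is a symmetry, so x appears only in even powers.
3. From the axis intercepts and sections: it crosses the z-axis at the gridline z = 0; it crosses the x-axis at the gridline x = 0; one y-axis crossing is at y = 0.
4. Solving for integer coefficients yields p as stated.

2*x^2 + y^2 - 3*z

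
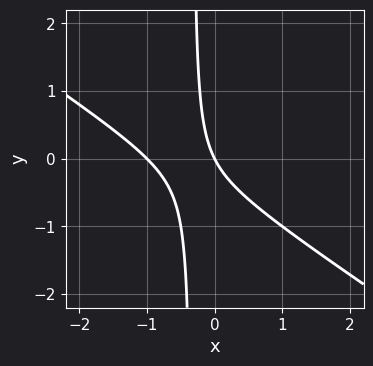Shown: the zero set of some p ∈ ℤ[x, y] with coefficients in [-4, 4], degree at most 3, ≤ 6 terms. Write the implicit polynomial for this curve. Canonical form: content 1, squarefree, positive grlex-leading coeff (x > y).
(a) Degree: the shape is more complex than any degree-1 curve, so deg p = 2.
(b) From the visible intercepts: it crosses the y-axis at the gridline y = 0; among the integer gridlines, it crosses the x-axis at x ∈ {-1, 0}.
(c) Assembling these constraints gives the stated polynomial.

2*x^2 + 3*x*y + 2*x + y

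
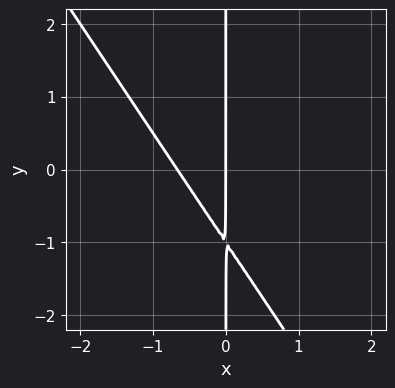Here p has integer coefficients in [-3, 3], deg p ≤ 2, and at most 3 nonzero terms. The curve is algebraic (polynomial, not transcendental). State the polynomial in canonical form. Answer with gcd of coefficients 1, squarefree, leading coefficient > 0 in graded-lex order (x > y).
The degree is 2 — no degree-1 curve has this shape.
From the axis intercepts and sections: the visible y-axis segment lies entirely on the curve; one x-axis crossing is at x = 0.
Together with the visible shape, these determine p as stated.

3*x^2 + 2*x*y + 2*x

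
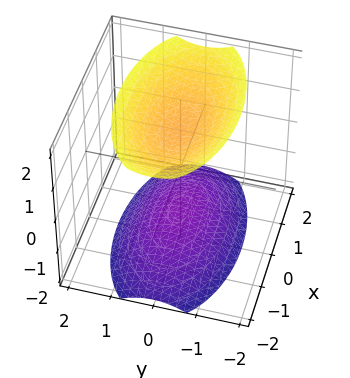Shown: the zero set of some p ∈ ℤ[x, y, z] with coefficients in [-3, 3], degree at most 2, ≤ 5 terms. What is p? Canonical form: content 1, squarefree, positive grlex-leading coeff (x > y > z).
1. The picture has 2 separate pieces. Treating them together as one polynomial.
2. Degree: two sheets facing apart; a quadric, so deg p = 2.
3. Symmetries: it's symmetric under z → −z, forcing even powers of z; it's symmetric under y → −y, forcing even powers of y; it's symmetric under x → −x, forcing even powers of x.
4. Checking where it meets the axes: it misses every integer gridline on the x-axis; no y-intercept at any integer in the box.
5. Together with the visible shape, these determine p as stated.

x^2 + 3*y^2 - 2*z^2 + 3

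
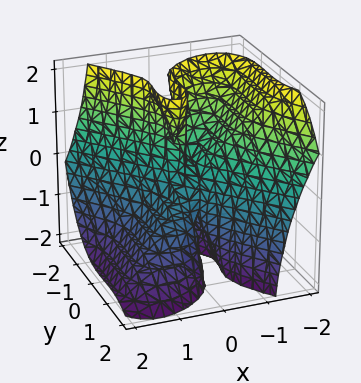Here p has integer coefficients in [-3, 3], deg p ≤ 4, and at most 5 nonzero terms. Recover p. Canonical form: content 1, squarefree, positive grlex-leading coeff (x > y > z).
3*x^3 + 2*x^2*z - x*z^2 + 2*y^3 + y^2*z

(a) Degree: a generic line meets the surface in up to 3 points, so deg p = 3.
(b) Checking where it meets the axes: every point of the z-axis in the box is on the surface; it meets the x-axis at x = 0 (among the integer gridlines).
(c) Putting this together gives p.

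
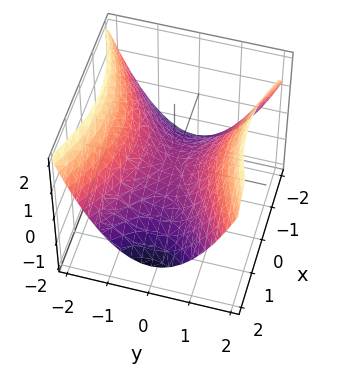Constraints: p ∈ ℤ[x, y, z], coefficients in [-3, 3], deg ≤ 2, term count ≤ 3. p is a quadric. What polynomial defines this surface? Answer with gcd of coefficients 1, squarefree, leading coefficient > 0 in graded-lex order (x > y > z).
x^2 - 2*y^2 + 3*z

(a) deg p = 2. A saddle surface; a quadric.
(b) Symmetries: it's symmetric under y → −y, forcing even powers of y; mirror symmetry x ↦ −x ⇒ only even powers of x.
(c) From the axis intercepts and sections: one z-axis crossing is at z = 0; it crosses the y-axis at the gridline y = 0.
(d) These observations pin down the coefficients.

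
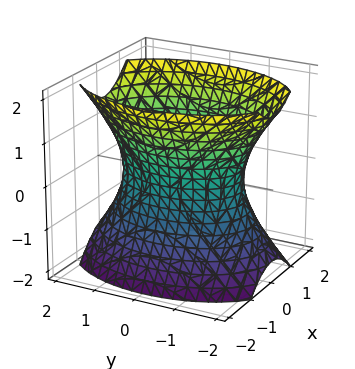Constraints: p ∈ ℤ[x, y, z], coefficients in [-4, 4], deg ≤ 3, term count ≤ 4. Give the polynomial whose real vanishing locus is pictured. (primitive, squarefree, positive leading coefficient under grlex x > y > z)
2*x^2 + y^2 - z^2 - 2

First, degree: an hourglass — one-sheet hyperboloid; a quadric, so deg p = 2.
Next, symmetries: mirror symmetry x ↦ −x ⇒ only even powers of x; the y ↦ −y reflection is a symmetry, so y appears only in even powers; it's symmetric under z → −z, forcing even powers of z.
Next, observable constraints: no z-intercept at any integer in the box; among the integer gridlines, it crosses the x-axis at x ∈ {-1, 1}.
Finally, matching integer coefficients to the picture gives p.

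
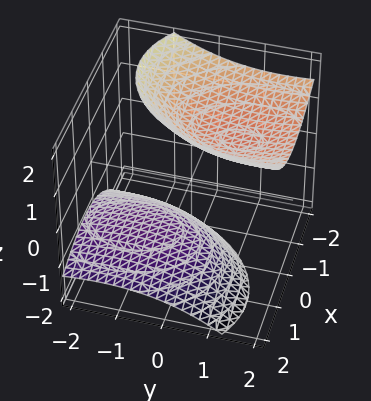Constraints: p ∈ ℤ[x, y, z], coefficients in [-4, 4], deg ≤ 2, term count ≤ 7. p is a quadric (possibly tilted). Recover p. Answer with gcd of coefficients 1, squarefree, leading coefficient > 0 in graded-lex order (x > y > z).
1. I count 2 distinct pieces. Treating them together as one polynomial.
2. deg p = 2. The shape is more complex than any degree-1 surface.
3. From the axis intercepts and sections: no y-intercept at any integer in the box; no x-intercept at any integer in the box.
4. Solving for integer coefficients yields p as stated.

2*x^2 + 2*x*z + y^2 - 2*y*z - 2*z^2 + 3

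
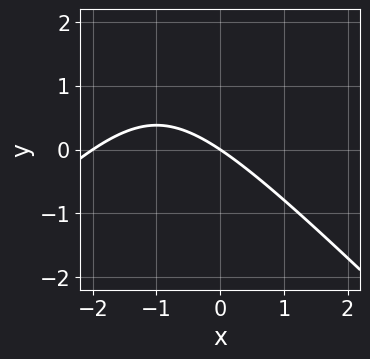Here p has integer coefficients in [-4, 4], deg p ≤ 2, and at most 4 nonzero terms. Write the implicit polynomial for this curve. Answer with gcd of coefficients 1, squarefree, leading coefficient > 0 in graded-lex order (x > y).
(a) Degree: the shape is more complex than any degree-1 curve, so deg p = 2.
(b) Observable constraints: one y-axis crossing is at y = 0; the x-axis gridline crossings are at x ∈ {-2, 0}.
(c) Assembling these constraints gives the stated polynomial.

x^2 - y^2 + 2*x + 3*y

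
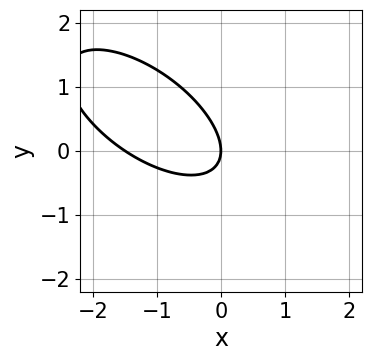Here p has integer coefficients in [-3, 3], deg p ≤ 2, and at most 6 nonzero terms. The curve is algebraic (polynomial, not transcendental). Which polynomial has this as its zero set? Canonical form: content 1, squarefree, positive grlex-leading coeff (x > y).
2*x^2 + 3*x*y + 3*y^2 + 3*x

Degree: the shape is more complex than any degree-1 curve, so deg p = 2.
From the visible intercepts: one x-axis crossing is at x = 0; it crosses the y-axis at the gridline y = 0.
Together with the visible shape, these determine p as stated.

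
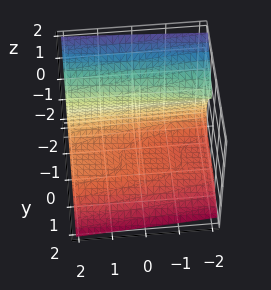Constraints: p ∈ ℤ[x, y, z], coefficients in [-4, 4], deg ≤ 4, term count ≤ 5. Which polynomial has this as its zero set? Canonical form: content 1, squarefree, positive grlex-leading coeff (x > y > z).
3*y^3 + 3*z^3 + x*z - 3*z + 3

1. Degree: a generic line meets the surface in up to 3 points, so deg p = 3.
2. From the axis intercepts and sections: the surface avoids every integer x-axis point in the box; it meets the y-axis at y = -1 (among the integer gridlines).
3. Putting this together gives p.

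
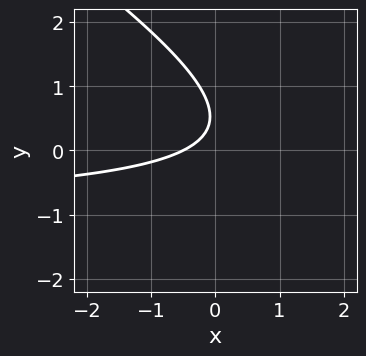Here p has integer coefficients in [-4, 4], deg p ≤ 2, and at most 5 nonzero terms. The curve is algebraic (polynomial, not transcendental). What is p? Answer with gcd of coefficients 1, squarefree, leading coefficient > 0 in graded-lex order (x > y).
2*x*y + 3*y^2 + 2*x - 3*y + 1

(a) The degree is 2 — the shape is more complex than any degree-1 curve.
(b) Reading off the gridlines: the curve avoids every integer y-axis point in the box.
(c) The integer polynomial consistent with all of this is the stated p.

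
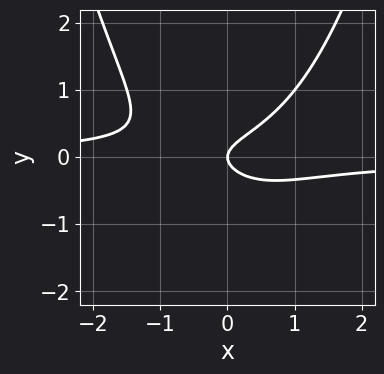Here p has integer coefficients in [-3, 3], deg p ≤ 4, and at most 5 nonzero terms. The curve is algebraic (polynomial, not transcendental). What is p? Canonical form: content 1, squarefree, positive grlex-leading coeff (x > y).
2*x^2*y - 3*y^2 + x

1. Degree: the shape is more complex than any degree-2 curve, so deg p = 3.
2. Observable constraints: one y-axis crossing is at y = 0; one x-axis crossing is at x = 0.
3. Fitting integer coefficients to these (and the overall shape) gives p.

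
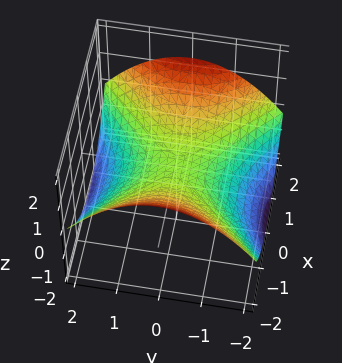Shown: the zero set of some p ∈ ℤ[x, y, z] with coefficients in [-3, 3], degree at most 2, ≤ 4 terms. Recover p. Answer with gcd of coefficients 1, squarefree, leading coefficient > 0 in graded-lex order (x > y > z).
(a) deg p = 2. A saddle surface; a quadric.
(b) Symmetries: mirror symmetry y ↦ −y ⇒ only even powers of y; mirror symmetry x ↦ −x ⇒ only even powers of x.
(c) Checking where it meets the axes: it crosses the x-axis at the gridline x = 0; one y-axis crossing is at y = 0.
(d) The integer polynomial consistent with all of this is the stated p.

x^2 - y^2 - 3*z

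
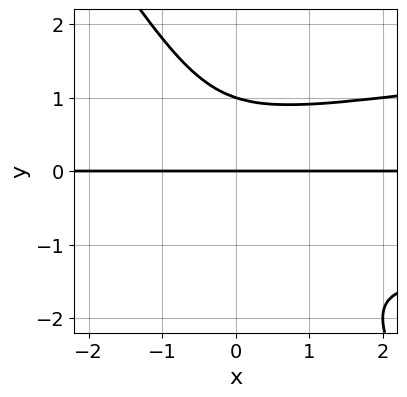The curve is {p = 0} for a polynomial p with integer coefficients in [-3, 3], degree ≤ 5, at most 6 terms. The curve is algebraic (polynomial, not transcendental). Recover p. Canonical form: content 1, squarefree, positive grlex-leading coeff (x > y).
First, degree: the shape is more complex than any degree-3 curve, so deg p = 4.
Next, from the axis intercepts and sections: the y-axis gridline crossings are at y ∈ {0, 1}; the visible x-axis segment lies entirely on the curve.
Finally, these observations pin down the coefficients.

3*x*y^3 + 2*y^4 - x^2*y - x*y - 2*y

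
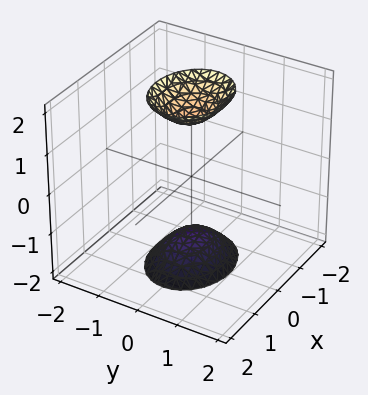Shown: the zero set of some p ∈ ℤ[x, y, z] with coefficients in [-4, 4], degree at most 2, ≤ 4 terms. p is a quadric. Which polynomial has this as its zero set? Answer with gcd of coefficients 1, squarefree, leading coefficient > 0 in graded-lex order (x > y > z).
2*x^2 + 3*y^2 - z^2 + 2

First, there are 2 components.
Next, the degree is 2 — two separate bowl-shaped sheets opening away from each other; a quadric.
Then, symmetries: mirror symmetry x ↦ −x ⇒ only even powers of x; the z ↦ −z reflection is a symmetry, so z appears only in even powers; mirror symmetry y ↦ −y ⇒ only even powers of y.
Then, against the integer gridlines: the surface avoids every integer x-axis point in the box; no y-intercept at any integer in the box.
Finally, assembling these constraints gives the stated polynomial.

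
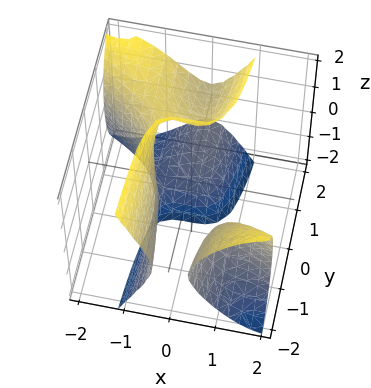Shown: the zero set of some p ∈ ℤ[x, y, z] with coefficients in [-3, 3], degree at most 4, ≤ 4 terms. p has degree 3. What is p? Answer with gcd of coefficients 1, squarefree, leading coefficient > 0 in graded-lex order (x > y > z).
2*x^3 + 3*x^2*y - y*z^2 + 1

The picture has 2 separate pieces.
Degree: a generic line meets the surface in up to 3 points, so deg p = 3.
Reading off the gridlines: it misses every integer gridline on the y-axis; the surface avoids every integer z-axis point in the box.
Putting this together gives p.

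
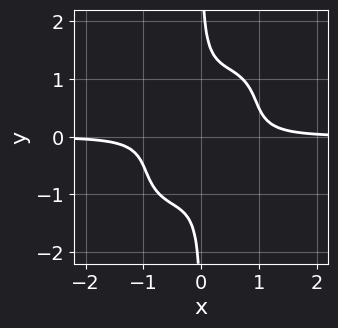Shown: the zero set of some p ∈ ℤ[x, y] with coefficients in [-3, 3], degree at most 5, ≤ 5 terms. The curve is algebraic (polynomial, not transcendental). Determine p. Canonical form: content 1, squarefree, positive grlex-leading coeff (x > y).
First, degree: a generic line meets the curve in up to 4 points, so deg p = 4.
Then, checking where it meets the axes: no x-intercept at any integer in the box; the curve avoids every integer y-axis point in the box.
Finally, fitting integer coefficients to these (and the overall shape) gives p.

3*x^3*y - 3*x^2*y^2 + 2*x*y^3 - 1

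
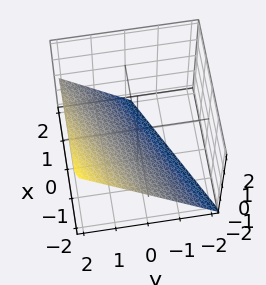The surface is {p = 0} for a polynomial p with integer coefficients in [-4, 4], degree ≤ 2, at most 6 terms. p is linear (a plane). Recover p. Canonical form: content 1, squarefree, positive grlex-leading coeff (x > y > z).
1. deg p = 1. The surface is flat (a plane).
2. From the axis intercepts and sections: it crosses the y-axis at the gridline y = 1; it meets the x-axis at x = -2 (among the integer gridlines); it crosses the z-axis at the gridline z = -1.
3. Solving for integer coefficients yields p as stated.

x - 2*y + 2*z + 2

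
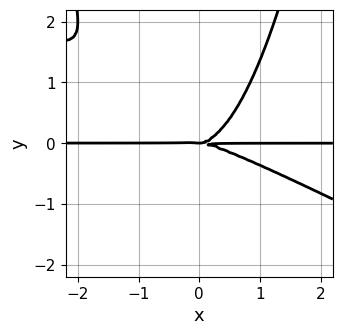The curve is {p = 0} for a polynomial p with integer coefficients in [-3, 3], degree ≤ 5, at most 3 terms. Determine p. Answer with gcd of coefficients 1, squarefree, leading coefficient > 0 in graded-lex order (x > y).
(a) Degree: no degree-3 curve has this shape, so deg p = 4.
(b) Observable constraints: one y-axis crossing is at y = 0; every point of the x-axis in the box is on the curve.
(c) Assembling these constraints gives the stated polynomial.

x^3*y + 2*x^2*y^2 - 2*y^3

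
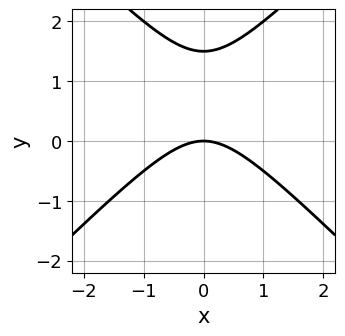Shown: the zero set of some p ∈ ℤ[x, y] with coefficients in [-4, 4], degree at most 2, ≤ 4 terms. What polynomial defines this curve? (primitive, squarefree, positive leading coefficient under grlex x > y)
2*x^2 - 2*y^2 + 3*y

1. The degree is 2 — the shape is more complex than any degree-1 curve.
2. Symmetries: the x ↦ −x reflection is a symmetry, so x appears only in even powers.
3. Against the integer gridlines: one y-axis crossing is at y = 0; it crosses the x-axis at the gridline x = 0.
4. Matching integer coefficients to the picture gives p.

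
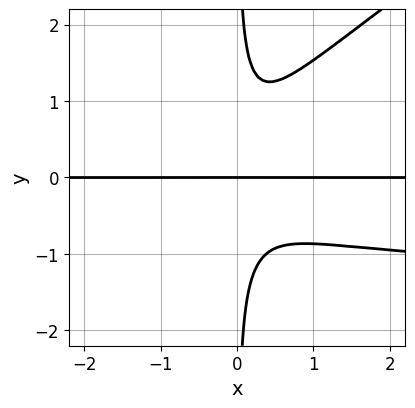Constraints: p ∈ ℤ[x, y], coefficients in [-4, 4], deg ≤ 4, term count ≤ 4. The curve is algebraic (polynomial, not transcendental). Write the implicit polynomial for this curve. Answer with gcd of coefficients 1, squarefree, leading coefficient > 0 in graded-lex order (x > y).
1. deg p = 4. The shape is more complex than any degree-3 curve.
2. Checking where it meets the axes: it meets the y-axis at y = 0 (among the integer gridlines); every point of the x-axis in the box is on the curve.
3. The integer polynomial consistent with all of this is the stated p.

2*x^2*y^2 - 3*x*y^3 + 3*x^2*y + y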